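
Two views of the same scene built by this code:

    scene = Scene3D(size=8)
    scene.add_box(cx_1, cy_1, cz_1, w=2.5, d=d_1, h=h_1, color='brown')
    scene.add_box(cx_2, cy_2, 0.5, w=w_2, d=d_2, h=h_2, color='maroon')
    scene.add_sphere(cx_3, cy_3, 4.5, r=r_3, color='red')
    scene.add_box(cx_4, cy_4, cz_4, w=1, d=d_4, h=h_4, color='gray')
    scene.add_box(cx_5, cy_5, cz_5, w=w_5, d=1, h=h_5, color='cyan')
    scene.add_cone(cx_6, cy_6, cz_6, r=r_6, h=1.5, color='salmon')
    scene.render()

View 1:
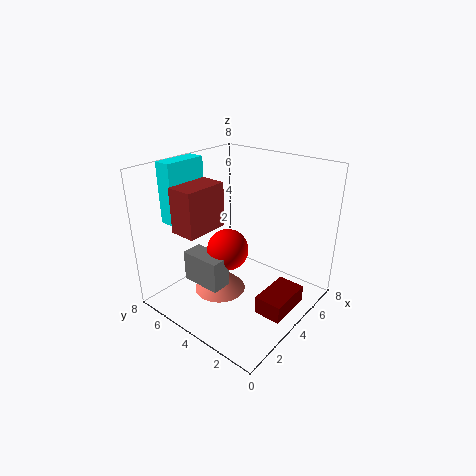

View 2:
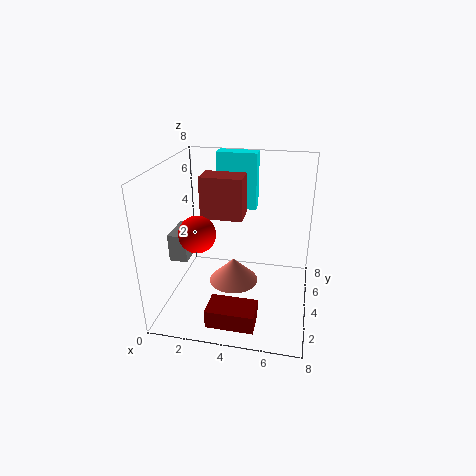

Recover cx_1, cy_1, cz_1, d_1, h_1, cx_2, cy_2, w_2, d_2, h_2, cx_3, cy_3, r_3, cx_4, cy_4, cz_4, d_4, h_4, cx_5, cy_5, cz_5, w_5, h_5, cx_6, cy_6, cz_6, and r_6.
cx_1 = 1.5
cy_1 = 5
cz_1 = 4.5
d_1 = 1.5
h_1 = 2.5
cx_2 = 3
cy_2 = 0.5
w_2 = 2.5
d_2 = 1.5
h_2 = 1
cx_3 = 2
cy_3 = 3
r_3 = 1
cx_4 = 0.5
cy_4 = 2.5
cz_4 = 3
d_4 = 2
h_4 = 1.5
cx_5 = 2
cy_5 = 7
cz_5 = 4.5
w_5 = 2.5
h_5 = 3.5
cx_6 = 3.5
cy_6 = 5
cz_6 = 0.5
r_6 = 1.5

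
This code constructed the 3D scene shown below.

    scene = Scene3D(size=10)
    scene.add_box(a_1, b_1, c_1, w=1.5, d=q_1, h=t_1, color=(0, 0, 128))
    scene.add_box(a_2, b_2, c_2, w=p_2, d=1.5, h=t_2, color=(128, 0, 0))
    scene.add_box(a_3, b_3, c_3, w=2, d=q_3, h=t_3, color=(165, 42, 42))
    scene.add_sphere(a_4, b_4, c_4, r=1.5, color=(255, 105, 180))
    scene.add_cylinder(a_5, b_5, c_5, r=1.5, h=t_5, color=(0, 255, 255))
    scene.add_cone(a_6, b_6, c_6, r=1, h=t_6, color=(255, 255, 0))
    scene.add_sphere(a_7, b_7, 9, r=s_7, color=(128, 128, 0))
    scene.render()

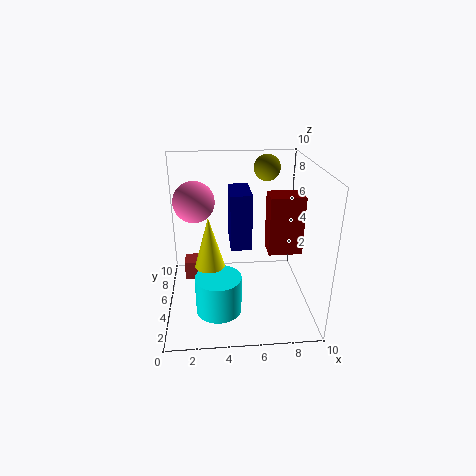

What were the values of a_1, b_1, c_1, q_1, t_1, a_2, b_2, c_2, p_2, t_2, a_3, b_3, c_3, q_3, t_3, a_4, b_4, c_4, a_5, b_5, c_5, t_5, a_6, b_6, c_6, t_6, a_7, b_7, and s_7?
a_1 = 4.5
b_1 = 5
c_1 = 4
q_1 = 3
t_1 = 4
a_2 = 6.5
b_2 = 1.5
c_2 = 5.5
p_2 = 2
t_2 = 3.5
a_3 = 1
b_3 = 7
c_3 = 0.5
q_3 = 1.5
t_3 = 1.5
a_4 = 2
b_4 = 7
c_4 = 7
a_5 = 3.5
b_5 = 2.5
c_5 = 1
t_5 = 2.5
a_6 = 3
b_6 = 4
c_6 = 3.5
t_6 = 3.5
a_7 = 7.5
b_7 = 8.5
s_7 = 1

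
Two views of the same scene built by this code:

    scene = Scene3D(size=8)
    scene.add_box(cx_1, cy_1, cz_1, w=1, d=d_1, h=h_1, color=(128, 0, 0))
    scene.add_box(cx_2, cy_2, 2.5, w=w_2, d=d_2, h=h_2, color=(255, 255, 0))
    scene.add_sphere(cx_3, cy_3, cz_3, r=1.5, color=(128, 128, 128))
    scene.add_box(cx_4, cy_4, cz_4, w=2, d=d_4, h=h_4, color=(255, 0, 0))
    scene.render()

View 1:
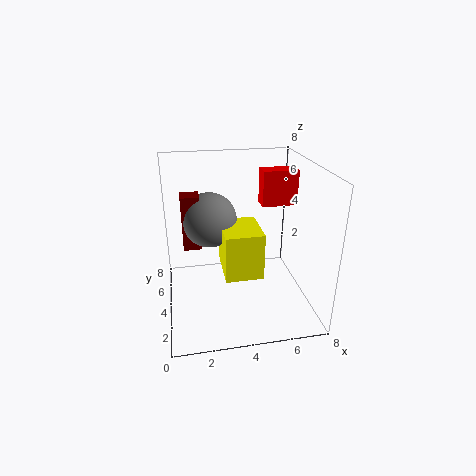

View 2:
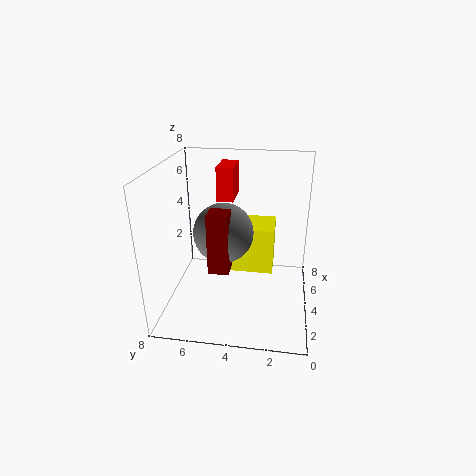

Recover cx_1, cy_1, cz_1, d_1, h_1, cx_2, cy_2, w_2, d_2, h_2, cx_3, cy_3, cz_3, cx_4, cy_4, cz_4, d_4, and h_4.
cx_1 = 1
cy_1 = 4
cz_1 = 3.5
d_1 = 1
h_1 = 3
cx_2 = 3
cy_2 = 2
w_2 = 2
d_2 = 2.5
h_2 = 2.5
cx_3 = 2.5
cy_3 = 4.5
cz_3 = 5
cx_4 = 5.5
cy_4 = 4.5
cz_4 = 5.5
d_4 = 1
h_4 = 2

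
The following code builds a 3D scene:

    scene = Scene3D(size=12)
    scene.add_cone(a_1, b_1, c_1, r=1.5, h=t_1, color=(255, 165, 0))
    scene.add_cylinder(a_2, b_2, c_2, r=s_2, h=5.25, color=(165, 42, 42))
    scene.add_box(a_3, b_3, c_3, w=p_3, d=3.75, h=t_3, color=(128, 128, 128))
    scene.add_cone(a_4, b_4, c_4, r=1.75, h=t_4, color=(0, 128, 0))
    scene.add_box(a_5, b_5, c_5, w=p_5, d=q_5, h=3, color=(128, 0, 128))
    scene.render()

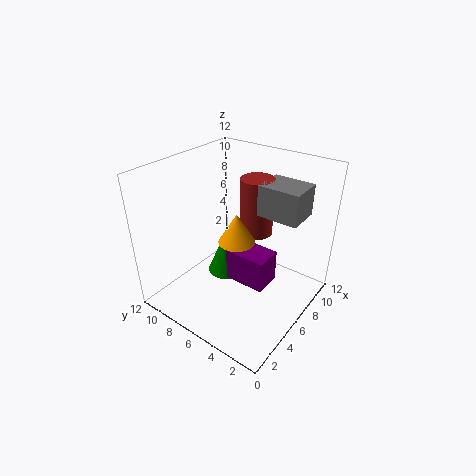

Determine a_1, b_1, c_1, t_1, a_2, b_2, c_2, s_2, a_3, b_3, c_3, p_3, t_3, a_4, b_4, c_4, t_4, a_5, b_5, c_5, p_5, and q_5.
a_1 = 5.5, b_1 = 5.75, c_1 = 6, t_1 = 2.5, a_2 = 9.5, b_2 = 6.5, c_2 = 4.75, s_2 = 1.5, a_3 = 8.25, b_3 = 2, c_3 = 7.25, p_3 = 3, t_3 = 2.75, a_4 = 7.75, b_4 = 8.75, c_4 = 0.5, t_4 = 4.25, a_5 = 6.25, b_5 = 3.75, c_5 = 1, p_5 = 2.5, q_5 = 3.75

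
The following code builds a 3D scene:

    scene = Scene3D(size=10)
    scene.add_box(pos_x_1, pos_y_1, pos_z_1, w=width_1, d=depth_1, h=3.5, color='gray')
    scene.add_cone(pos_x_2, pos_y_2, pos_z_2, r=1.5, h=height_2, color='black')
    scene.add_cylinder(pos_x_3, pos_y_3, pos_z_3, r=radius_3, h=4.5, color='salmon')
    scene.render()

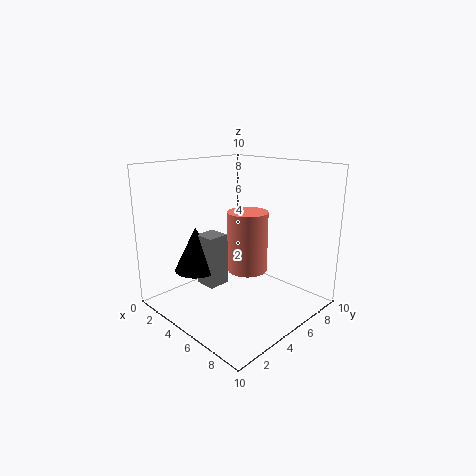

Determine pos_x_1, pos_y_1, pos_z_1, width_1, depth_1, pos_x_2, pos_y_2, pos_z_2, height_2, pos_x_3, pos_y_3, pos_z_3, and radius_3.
pos_x_1 = 3.5, pos_y_1 = 2.5, pos_z_1 = 2, width_1 = 1.5, depth_1 = 1.5, pos_x_2 = 3.5, pos_y_2 = 2.5, pos_z_2 = 3, height_2 = 3, pos_x_3 = 4.5, pos_y_3 = 6.5, pos_z_3 = 2, radius_3 = 1.5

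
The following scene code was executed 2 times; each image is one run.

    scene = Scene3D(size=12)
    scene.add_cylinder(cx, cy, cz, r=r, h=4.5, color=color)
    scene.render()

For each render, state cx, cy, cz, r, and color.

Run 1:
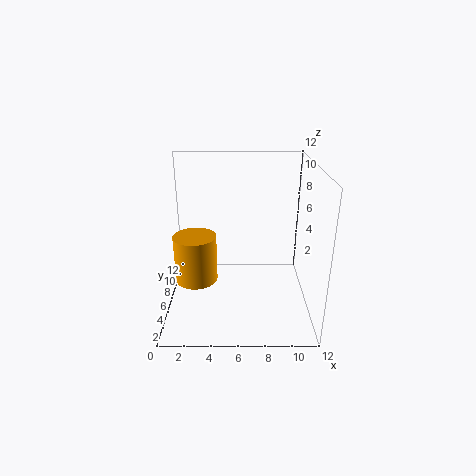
cx = 2, cy = 8.5, cz = 0.5, r = 2, color = 'orange'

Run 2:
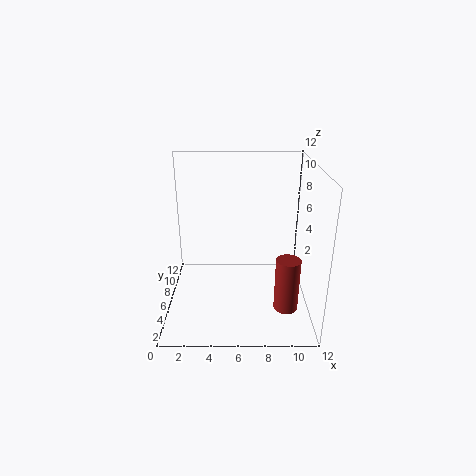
cx = 10, cy = 4, cz = 0.5, r = 1, color = 'brown'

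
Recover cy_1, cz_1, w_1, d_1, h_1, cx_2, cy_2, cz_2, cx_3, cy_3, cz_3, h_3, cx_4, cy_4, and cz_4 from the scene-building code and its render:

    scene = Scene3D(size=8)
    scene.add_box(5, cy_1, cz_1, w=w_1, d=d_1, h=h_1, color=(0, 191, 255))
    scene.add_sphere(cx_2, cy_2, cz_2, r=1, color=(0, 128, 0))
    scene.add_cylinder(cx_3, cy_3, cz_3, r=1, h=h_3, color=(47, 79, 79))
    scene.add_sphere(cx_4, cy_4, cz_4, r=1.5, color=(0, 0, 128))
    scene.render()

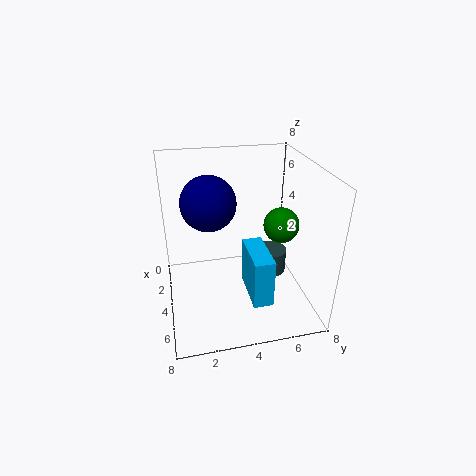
cy_1 = 4
cz_1 = 2
w_1 = 2.5
d_1 = 1
h_1 = 2.5
cx_2 = 4
cy_2 = 6.5
cz_2 = 4.5
cx_3 = 2.5
cy_3 = 6.5
cz_3 = 0.5
h_3 = 1.5
cx_4 = 3.5
cy_4 = 2.5
cz_4 = 6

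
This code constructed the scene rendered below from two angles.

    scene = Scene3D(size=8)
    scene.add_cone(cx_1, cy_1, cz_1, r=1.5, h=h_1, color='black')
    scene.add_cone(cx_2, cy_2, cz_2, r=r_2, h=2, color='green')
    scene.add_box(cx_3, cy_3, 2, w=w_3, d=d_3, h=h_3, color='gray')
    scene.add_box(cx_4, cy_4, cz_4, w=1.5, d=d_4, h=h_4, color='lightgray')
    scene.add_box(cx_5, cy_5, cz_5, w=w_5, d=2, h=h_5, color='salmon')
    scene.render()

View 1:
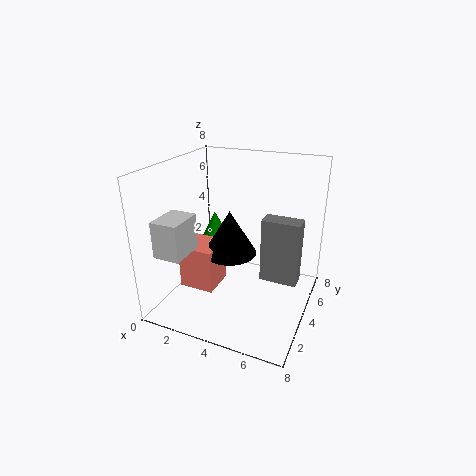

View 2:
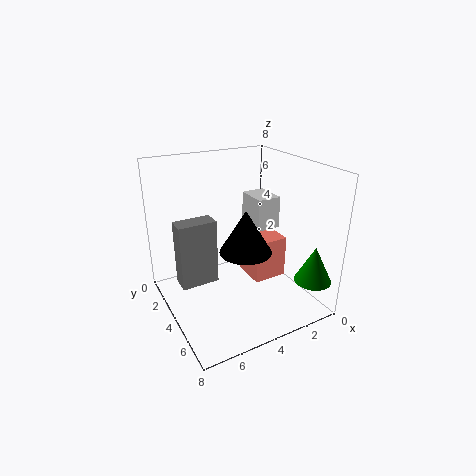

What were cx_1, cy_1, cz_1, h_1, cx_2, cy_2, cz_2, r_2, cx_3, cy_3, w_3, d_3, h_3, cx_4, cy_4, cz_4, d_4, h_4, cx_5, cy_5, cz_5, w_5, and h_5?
cx_1 = 3.5, cy_1 = 4, cz_1 = 3, h_1 = 2.5, cx_2 = 1, cy_2 = 7, cz_2 = 2, r_2 = 1, cx_3 = 5.5, cy_3 = 3.5, w_3 = 2, d_3 = 1, h_3 = 3.5, cx_4 = 0.5, cy_4 = 1, cz_4 = 3.5, d_4 = 2, h_4 = 2, cx_5 = 1, cy_5 = 2.5, cz_5 = 1, w_5 = 2, h_5 = 2.5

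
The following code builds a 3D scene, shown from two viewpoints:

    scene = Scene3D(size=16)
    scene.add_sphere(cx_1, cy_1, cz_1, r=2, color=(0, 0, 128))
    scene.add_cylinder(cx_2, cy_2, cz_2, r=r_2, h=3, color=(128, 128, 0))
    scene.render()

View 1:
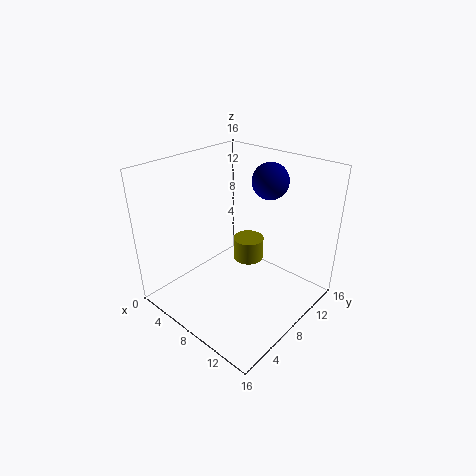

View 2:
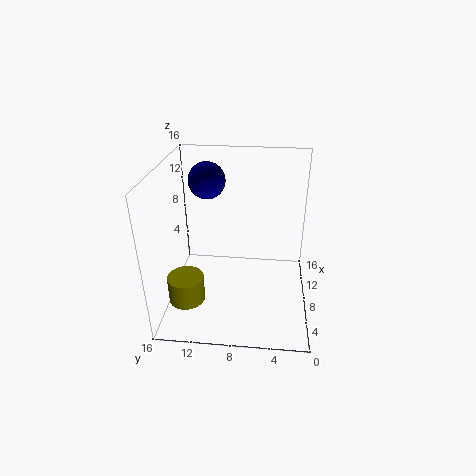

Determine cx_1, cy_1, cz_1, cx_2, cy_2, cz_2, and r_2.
cx_1 = 9.5, cy_1 = 11.5, cz_1 = 14, cx_2 = 5, cy_2 = 13.5, cz_2 = 1.5, r_2 = 2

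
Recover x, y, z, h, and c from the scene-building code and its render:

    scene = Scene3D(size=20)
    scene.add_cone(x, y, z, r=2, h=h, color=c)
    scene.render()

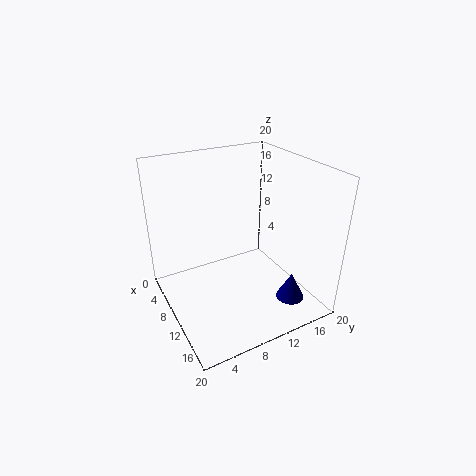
x = 15, y = 16, z = 1, h = 4, c = 'navy'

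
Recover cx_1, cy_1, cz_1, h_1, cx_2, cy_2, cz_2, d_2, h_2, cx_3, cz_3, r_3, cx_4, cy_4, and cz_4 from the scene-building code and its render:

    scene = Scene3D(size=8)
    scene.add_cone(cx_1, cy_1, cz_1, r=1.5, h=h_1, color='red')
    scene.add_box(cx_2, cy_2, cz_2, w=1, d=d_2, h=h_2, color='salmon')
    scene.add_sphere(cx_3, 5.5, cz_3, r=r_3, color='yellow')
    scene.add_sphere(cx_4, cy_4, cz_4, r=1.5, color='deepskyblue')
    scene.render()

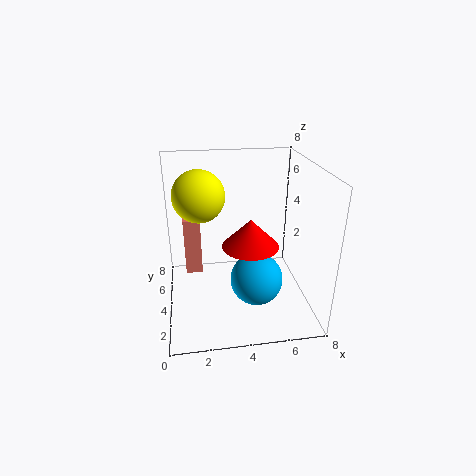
cx_1 = 4.5; cy_1 = 3; cz_1 = 4; h_1 = 1.5; cx_2 = 1; cy_2 = 5.5; cz_2 = 1; d_2 = 1; h_2 = 3.5; cx_3 = 2; cz_3 = 6; r_3 = 1.5; cx_4 = 5; cy_4 = 3.5; cz_4 = 1.5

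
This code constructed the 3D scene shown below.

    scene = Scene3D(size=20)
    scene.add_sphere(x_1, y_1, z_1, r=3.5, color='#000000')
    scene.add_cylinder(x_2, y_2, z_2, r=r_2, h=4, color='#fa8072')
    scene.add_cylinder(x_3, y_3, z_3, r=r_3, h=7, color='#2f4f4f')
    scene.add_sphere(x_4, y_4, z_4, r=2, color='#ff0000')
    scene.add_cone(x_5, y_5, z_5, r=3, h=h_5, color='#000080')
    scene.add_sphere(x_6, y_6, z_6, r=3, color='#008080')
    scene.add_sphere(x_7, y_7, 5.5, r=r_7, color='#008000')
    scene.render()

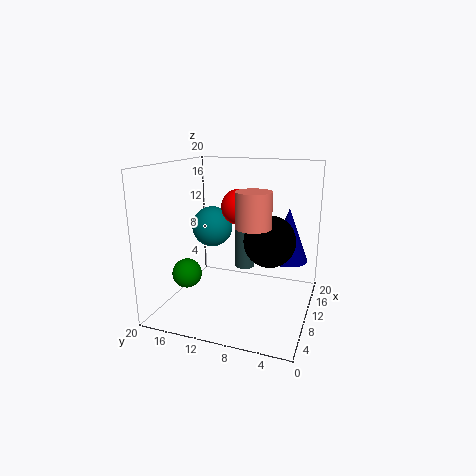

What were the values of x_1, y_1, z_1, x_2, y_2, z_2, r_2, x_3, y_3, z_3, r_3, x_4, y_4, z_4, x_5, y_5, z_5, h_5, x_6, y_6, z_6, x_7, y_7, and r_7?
x_1 = 10, y_1 = 5.5, z_1 = 10, x_2 = 2.5, y_2 = 5.5, z_2 = 14, r_2 = 2, x_3 = 14.5, y_3 = 10.5, z_3 = 4, r_3 = 1.5, x_4 = 3.5, y_4 = 7.5, z_4 = 16, x_5 = 15.5, y_5 = 4, z_5 = 5.5, h_5 = 8, x_6 = 12.5, y_6 = 15, z_6 = 10.5, x_7 = 6, y_7 = 16, r_7 = 2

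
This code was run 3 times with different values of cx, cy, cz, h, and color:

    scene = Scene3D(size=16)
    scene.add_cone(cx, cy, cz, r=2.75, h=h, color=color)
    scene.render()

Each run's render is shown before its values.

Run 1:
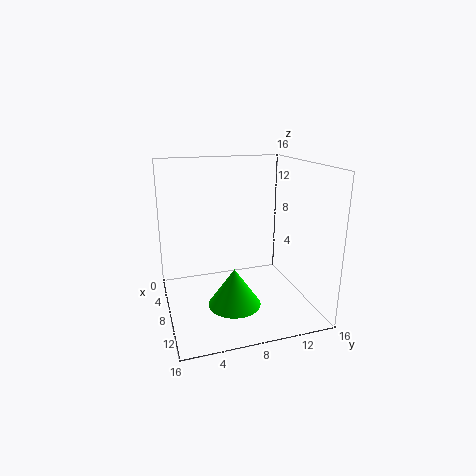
cx = 11.5, cy = 6.5, cz = 2, h = 4, color = 'lime'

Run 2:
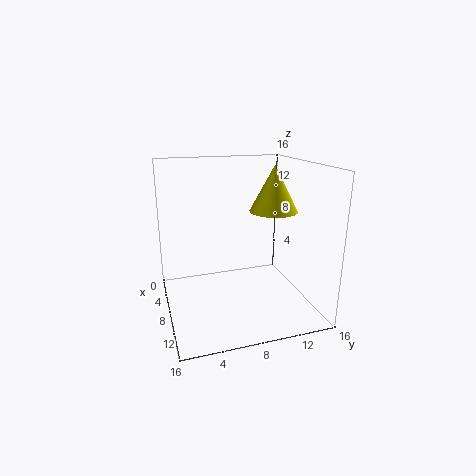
cx = 7.25, cy = 12.5, cz = 10.5, h = 5.25, color = 'yellow'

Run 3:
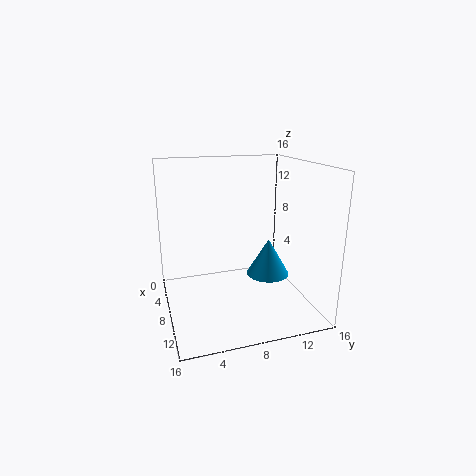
cx = 4.5, cy = 13.25, cz = 1.25, h = 4.75, color = 'deepskyblue'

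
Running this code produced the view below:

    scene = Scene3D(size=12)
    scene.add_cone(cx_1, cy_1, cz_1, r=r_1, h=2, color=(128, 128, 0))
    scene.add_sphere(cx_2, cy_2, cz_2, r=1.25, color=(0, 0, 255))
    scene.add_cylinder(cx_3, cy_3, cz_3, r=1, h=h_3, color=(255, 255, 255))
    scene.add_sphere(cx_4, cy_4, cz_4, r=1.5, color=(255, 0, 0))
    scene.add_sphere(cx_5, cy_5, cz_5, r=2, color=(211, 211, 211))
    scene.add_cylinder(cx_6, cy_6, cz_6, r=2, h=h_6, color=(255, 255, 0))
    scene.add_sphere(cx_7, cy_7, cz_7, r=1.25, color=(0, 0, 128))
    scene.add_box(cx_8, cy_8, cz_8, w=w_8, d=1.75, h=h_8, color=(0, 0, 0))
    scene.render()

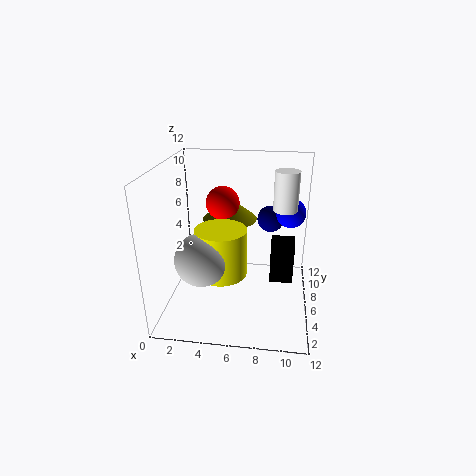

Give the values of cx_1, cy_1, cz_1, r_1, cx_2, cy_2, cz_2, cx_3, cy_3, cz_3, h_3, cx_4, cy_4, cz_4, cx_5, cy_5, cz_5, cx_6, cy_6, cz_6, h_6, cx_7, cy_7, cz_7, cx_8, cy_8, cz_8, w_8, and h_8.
cx_1 = 4.75, cy_1 = 9.5, cz_1 = 6.25, r_1 = 2.5, cx_2 = 10.25, cy_2 = 7.75, cz_2 = 7.75, cx_3 = 9.75, cy_3 = 7, cz_3 = 8.25, h_3 = 3.25, cx_4 = 4.25, cy_4 = 8.75, cz_4 = 8, cx_5 = 3.75, cy_5 = 2.5, cz_5 = 5.75, cx_6 = 5, cy_6 = 3.75, cz_6 = 4, h_6 = 3.75, cx_7 = 8.5, cy_7 = 10.5, cz_7 = 6, cx_8 = 8.75, cy_8 = 6.25, cz_8 = 1.75, w_8 = 2, h_8 = 3.75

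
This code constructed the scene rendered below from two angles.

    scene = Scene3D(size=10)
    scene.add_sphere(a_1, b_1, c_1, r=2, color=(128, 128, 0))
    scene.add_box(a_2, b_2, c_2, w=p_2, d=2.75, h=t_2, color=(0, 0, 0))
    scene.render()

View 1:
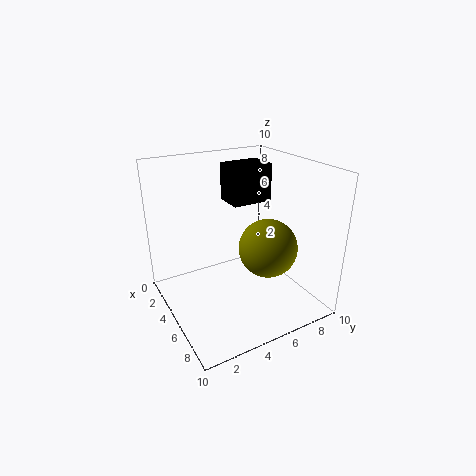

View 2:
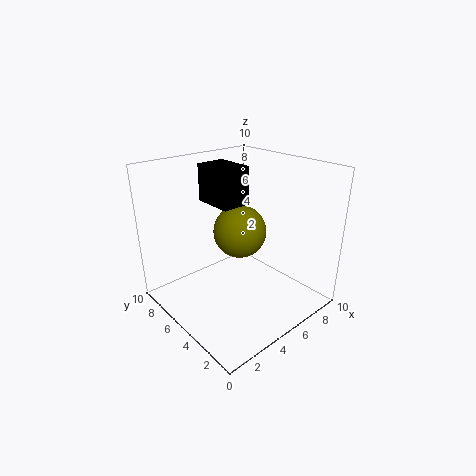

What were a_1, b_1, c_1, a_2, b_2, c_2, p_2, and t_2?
a_1 = 6.5, b_1 = 6.5, c_1 = 4.5, a_2 = 3.5, b_2 = 4.5, c_2 = 7.5, p_2 = 2, t_2 = 2.5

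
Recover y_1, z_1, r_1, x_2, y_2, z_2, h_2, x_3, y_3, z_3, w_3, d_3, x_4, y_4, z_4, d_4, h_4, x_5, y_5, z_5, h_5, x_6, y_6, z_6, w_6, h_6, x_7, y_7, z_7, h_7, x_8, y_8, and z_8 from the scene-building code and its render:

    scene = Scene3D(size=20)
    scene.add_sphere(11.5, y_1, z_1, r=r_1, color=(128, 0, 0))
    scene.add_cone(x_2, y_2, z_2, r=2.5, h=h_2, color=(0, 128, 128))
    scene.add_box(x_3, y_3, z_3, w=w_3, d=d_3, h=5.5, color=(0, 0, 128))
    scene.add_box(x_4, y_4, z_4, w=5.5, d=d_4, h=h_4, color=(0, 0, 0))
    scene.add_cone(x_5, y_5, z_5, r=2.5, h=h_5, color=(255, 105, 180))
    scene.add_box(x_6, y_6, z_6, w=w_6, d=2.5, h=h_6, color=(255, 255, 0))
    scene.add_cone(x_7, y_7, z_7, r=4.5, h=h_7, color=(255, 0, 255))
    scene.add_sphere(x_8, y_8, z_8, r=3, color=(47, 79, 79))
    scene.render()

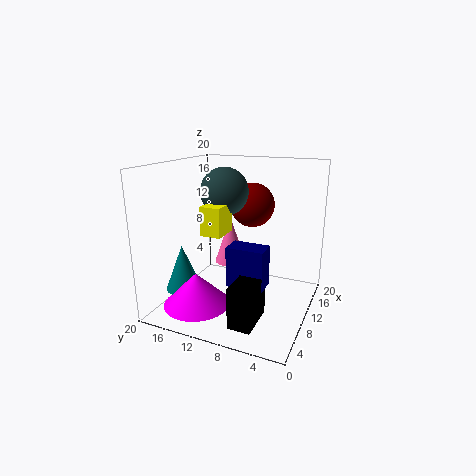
y_1 = 8.5; z_1 = 14.5; r_1 = 3; x_2 = 6.5; y_2 = 17; z_2 = 2.5; h_2 = 6.5; x_3 = 6; y_3 = 5; z_3 = 4.5; w_3 = 3; d_3 = 5; x_4 = 2; y_4 = 5; z_4 = 1; d_4 = 3; h_4 = 5.5; x_5 = 16; y_5 = 14; z_5 = 3.5; h_5 = 7.5; x_6 = 2.5; y_6 = 9; z_6 = 12.5; w_6 = 3.5; h_6 = 3.5; x_7 = 5; y_7 = 14; z_7 = 1.5; h_7 = 4.5; x_8 = 7; y_8 = 10.5; z_8 = 17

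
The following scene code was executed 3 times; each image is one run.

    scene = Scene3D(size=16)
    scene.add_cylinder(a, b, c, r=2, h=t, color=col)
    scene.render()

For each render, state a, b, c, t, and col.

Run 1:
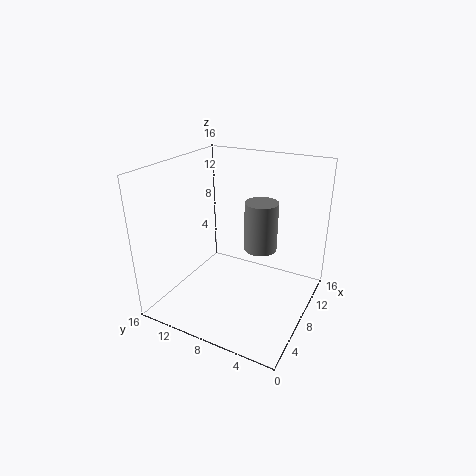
a = 12; b = 7; c = 5; t = 6; col = 'gray'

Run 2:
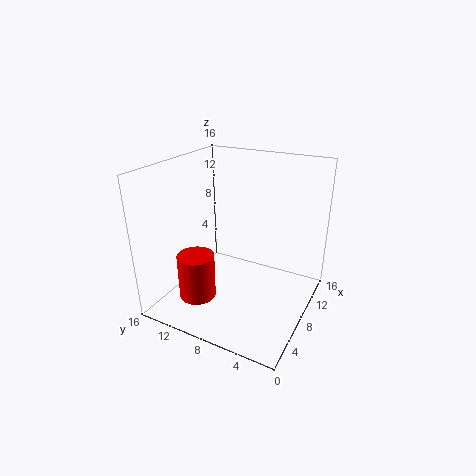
a = 4; b = 11; c = 2; t = 5; col = 'red'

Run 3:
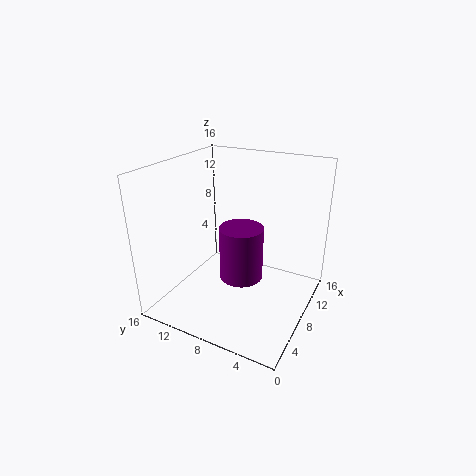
a = 3; b = 5; c = 7; t = 5; col = 'purple'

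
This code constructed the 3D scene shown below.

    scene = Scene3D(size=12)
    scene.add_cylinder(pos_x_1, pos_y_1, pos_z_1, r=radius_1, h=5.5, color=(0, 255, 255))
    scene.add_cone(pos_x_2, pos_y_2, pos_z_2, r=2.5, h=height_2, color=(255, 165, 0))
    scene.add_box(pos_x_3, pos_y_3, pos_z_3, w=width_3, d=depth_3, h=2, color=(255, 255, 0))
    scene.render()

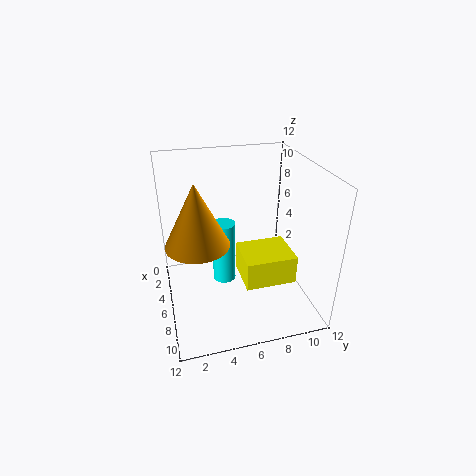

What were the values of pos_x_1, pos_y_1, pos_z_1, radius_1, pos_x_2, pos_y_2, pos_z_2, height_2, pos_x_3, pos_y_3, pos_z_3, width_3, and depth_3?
pos_x_1 = 5; pos_y_1 = 5; pos_z_1 = 1.5; radius_1 = 1; pos_x_2 = 7; pos_y_2 = 2.5; pos_z_2 = 6.5; height_2 = 5; pos_x_3 = 9; pos_y_3 = 5; pos_z_3 = 5.5; width_3 = 3; depth_3 = 3.5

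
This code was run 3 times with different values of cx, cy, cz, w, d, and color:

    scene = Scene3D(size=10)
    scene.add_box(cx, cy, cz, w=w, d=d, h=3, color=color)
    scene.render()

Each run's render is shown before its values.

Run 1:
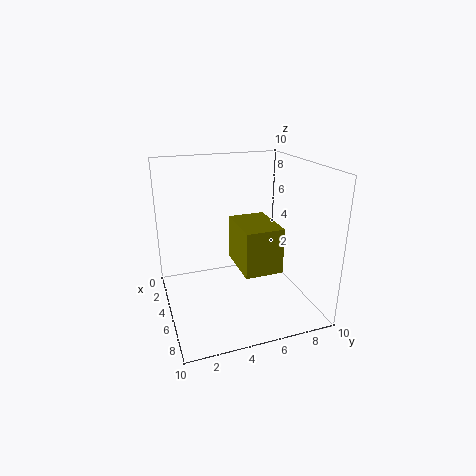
cx = 4.5, cy = 4.5, cz = 3.5, w = 3.5, d = 2.5, color = 'olive'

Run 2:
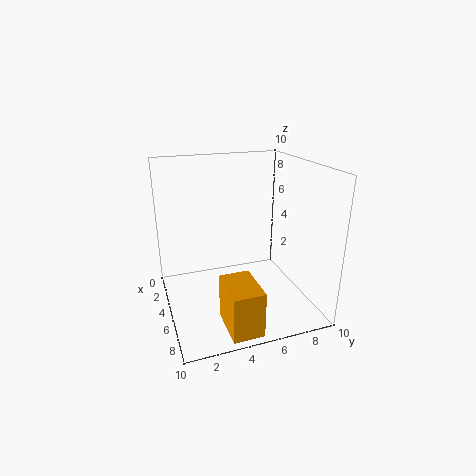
cx = 7, cy = 3, cz = 0.5, w = 3, d = 2, color = 'orange'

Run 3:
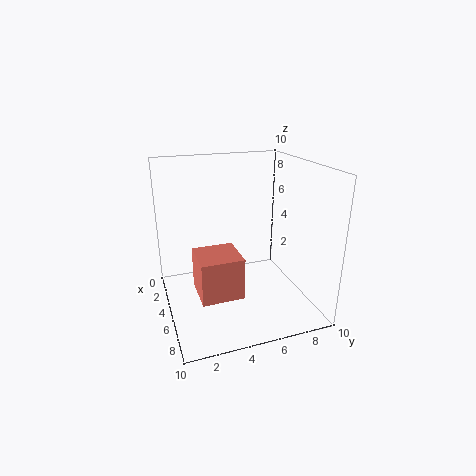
cx = 3.5, cy = 2, cz = 1, w = 3, d = 3, color = 'salmon'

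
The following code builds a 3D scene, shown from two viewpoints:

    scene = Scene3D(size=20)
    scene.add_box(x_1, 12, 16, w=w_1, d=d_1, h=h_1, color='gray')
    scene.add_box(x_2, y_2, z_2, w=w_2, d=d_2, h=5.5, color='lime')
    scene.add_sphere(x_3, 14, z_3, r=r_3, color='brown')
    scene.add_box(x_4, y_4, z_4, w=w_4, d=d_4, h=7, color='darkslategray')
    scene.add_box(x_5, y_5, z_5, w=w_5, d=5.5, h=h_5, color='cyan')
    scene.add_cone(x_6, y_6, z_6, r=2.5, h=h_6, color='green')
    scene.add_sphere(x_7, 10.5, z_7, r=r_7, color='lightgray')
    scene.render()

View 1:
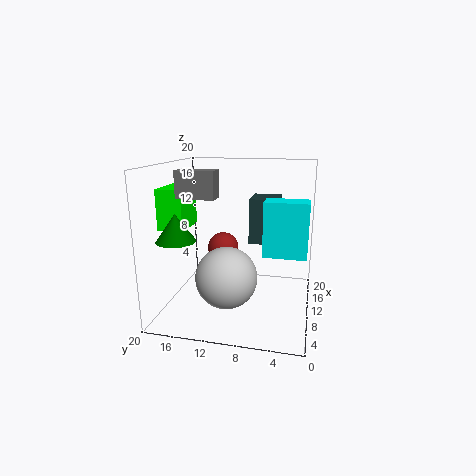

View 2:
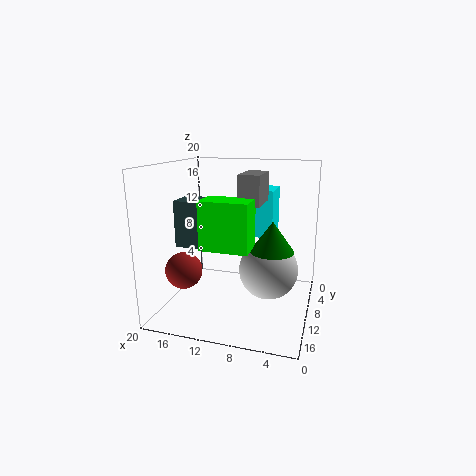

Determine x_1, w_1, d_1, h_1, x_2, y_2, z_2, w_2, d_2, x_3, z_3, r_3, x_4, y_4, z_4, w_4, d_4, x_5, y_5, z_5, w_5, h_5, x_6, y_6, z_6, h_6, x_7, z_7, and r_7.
x_1 = 5.5; w_1 = 2.5; d_1 = 5; h_1 = 3.5; x_2 = 6; y_2 = 16.5; z_2 = 11.5; w_2 = 5.5; d_2 = 3.5; x_3 = 16.5; z_3 = 6; r_3 = 2.5; x_4 = 15; y_4 = 5; z_4 = 7.5; w_4 = 5; d_4 = 4.5; x_5 = 6; y_5 = 0.5; z_5 = 9; w_5 = 3; h_5 = 7; x_6 = 4; y_6 = 16.5; z_6 = 11; h_6 = 3.5; x_7 = 5.5; z_7 = 6; r_7 = 4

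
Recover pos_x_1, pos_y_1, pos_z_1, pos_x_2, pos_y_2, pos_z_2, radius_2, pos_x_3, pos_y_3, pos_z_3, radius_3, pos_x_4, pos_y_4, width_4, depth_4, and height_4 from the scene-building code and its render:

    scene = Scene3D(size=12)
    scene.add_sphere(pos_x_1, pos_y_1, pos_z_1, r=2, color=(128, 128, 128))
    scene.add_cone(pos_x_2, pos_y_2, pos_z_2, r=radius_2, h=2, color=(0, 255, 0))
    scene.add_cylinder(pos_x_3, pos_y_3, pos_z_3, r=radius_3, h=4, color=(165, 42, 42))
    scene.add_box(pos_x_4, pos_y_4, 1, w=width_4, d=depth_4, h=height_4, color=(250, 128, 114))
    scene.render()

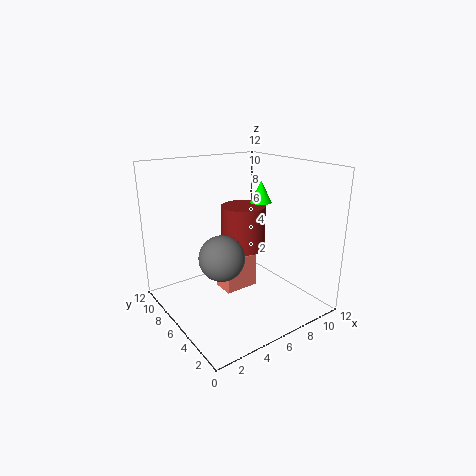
pos_x_1 = 5, pos_y_1 = 7, pos_z_1 = 4, pos_x_2 = 10, pos_y_2 = 8, pos_z_2 = 8, radius_2 = 1, pos_x_3 = 8, pos_y_3 = 8, pos_z_3 = 4, radius_3 = 2, pos_x_4 = 5, pos_y_4 = 6, width_4 = 3, depth_4 = 2, height_4 = 3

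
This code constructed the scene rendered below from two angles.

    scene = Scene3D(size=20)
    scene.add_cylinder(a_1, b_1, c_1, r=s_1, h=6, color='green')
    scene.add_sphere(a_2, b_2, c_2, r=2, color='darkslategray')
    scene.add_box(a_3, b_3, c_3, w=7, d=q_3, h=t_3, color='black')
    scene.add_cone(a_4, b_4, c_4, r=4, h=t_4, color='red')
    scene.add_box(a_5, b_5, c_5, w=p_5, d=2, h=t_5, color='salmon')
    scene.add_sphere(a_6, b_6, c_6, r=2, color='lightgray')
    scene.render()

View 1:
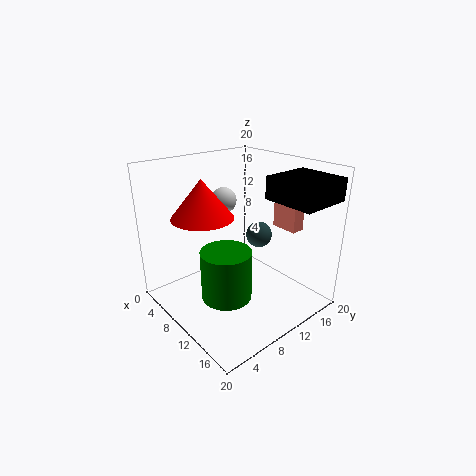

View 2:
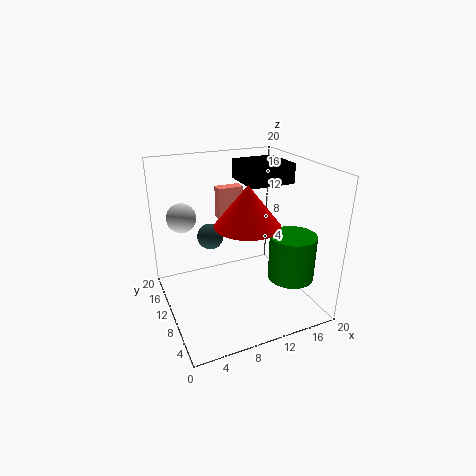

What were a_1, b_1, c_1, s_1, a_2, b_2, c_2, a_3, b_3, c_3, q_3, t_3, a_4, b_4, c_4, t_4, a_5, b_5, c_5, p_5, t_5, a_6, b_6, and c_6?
a_1 = 15
b_1 = 4
c_1 = 6
s_1 = 3
a_2 = 8
b_2 = 16
c_2 = 8
a_3 = 13
b_3 = 12
c_3 = 16
q_3 = 7
t_3 = 3
a_4 = 9
b_4 = 5
c_4 = 14
t_4 = 5
a_5 = 10
b_5 = 17
c_5 = 10
p_5 = 4
t_5 = 5
a_6 = 3
b_6 = 13
c_6 = 13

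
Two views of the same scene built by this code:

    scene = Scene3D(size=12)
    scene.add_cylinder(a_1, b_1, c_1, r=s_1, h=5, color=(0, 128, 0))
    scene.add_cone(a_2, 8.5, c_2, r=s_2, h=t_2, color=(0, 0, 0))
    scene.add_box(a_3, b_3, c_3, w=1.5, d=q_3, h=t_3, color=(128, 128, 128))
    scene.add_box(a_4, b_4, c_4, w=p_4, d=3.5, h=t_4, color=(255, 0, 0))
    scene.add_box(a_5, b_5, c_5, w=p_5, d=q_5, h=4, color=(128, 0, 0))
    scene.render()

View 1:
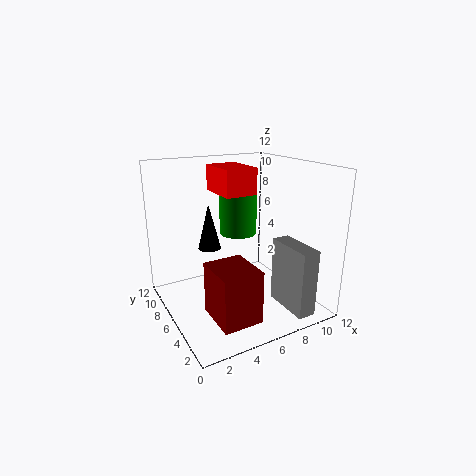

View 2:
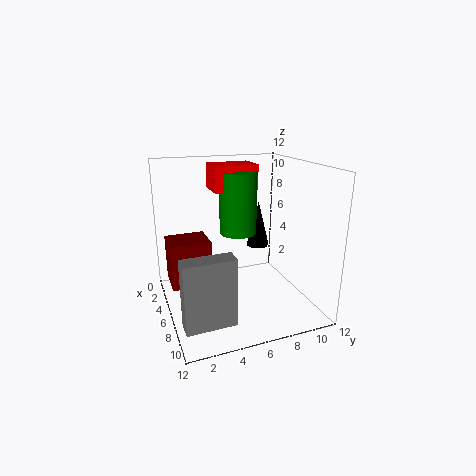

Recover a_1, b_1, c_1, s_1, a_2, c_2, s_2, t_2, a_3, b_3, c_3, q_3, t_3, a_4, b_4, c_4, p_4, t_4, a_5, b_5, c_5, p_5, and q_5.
a_1 = 6; b_1 = 6; c_1 = 6.5; s_1 = 1.5; a_2 = 4.5; c_2 = 4.5; s_2 = 1; t_2 = 4; a_3 = 8.5; b_3 = 0.5; c_3 = 0.5; q_3 = 4; t_3 = 5.5; a_4 = 4; b_4 = 4; c_4 = 10; p_4 = 2.5; t_4 = 2; a_5 = 2; b_5 = 0.5; c_5 = 1.5; p_5 = 3; q_5 = 3.5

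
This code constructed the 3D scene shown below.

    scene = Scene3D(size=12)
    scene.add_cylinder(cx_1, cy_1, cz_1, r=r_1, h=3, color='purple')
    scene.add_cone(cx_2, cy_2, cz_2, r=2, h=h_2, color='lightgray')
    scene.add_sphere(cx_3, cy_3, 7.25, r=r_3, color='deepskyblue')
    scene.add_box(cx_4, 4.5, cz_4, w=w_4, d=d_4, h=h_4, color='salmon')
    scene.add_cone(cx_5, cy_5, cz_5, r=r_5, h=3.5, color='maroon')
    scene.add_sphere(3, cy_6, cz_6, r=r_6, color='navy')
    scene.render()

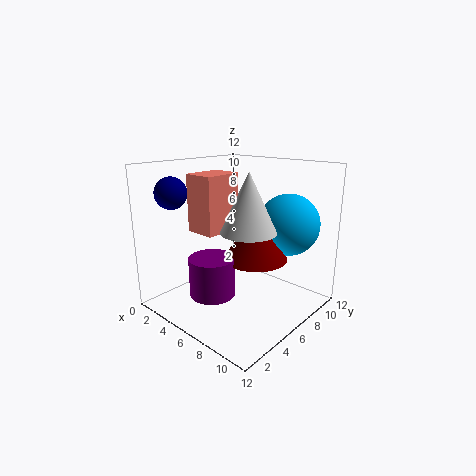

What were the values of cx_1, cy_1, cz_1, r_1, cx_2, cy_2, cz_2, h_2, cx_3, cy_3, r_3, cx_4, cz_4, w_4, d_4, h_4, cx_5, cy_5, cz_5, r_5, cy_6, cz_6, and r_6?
cx_1 = 6.5
cy_1 = 2.5
cz_1 = 2.5
r_1 = 1.75
cx_2 = 9
cy_2 = 3.75
cz_2 = 7.75
h_2 = 4.25
cx_3 = 9.25
cy_3 = 8.5
r_3 = 2.5
cx_4 = 1.5
cz_4 = 6
w_4 = 2.75
d_4 = 3.5
h_4 = 5
cx_5 = 8.25
cy_5 = 5.5
cz_5 = 5
r_5 = 2.5
cy_6 = 1.75
cz_6 = 10
r_6 = 1.25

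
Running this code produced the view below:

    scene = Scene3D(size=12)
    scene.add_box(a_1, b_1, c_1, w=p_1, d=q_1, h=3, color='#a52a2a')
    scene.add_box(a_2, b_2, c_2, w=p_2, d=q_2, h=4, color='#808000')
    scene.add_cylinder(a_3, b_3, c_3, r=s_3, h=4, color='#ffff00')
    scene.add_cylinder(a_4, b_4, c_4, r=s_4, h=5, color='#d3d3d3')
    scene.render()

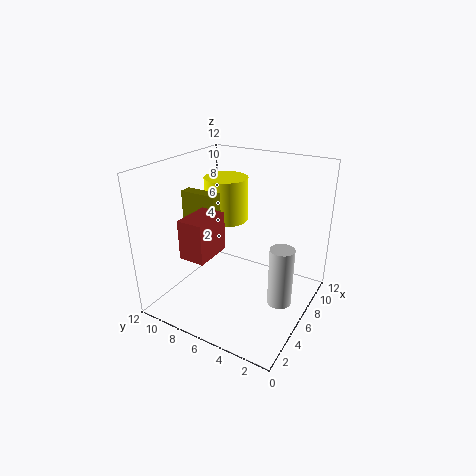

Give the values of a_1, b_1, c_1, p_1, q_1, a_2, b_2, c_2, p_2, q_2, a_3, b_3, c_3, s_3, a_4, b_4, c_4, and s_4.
a_1 = 1, b_1 = 6, c_1 = 6, p_1 = 3, q_1 = 2, a_2 = 4, b_2 = 7, c_2 = 6, p_2 = 1, q_2 = 3, a_3 = 9, b_3 = 9, c_3 = 6, s_3 = 2, a_4 = 6, b_4 = 2, c_4 = 1, s_4 = 1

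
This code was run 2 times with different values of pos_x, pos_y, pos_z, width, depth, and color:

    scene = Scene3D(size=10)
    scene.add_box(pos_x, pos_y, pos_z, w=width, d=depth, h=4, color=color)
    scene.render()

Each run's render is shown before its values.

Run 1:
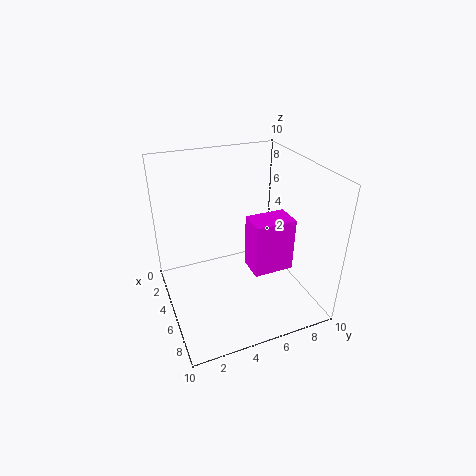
pos_x = 4; pos_y = 6; pos_z = 2; width = 2; depth = 3; color = 'magenta'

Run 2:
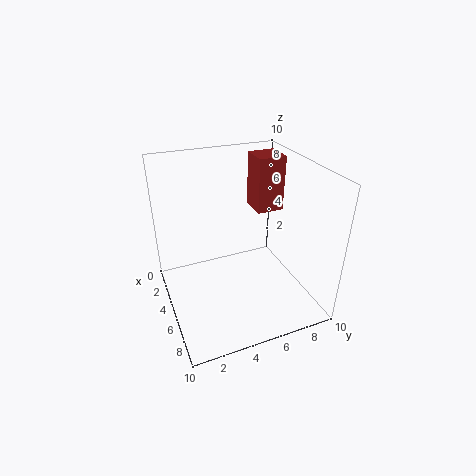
pos_x = 2; pos_y = 7; pos_z = 6; width = 2; depth = 2; color = 'brown'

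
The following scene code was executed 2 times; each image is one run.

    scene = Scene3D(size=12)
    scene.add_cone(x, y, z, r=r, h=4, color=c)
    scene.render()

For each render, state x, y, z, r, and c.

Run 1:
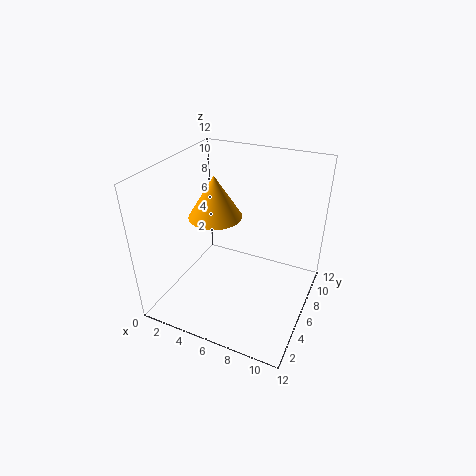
x = 2.5; y = 8.5; z = 6; r = 2.5; c = 'orange'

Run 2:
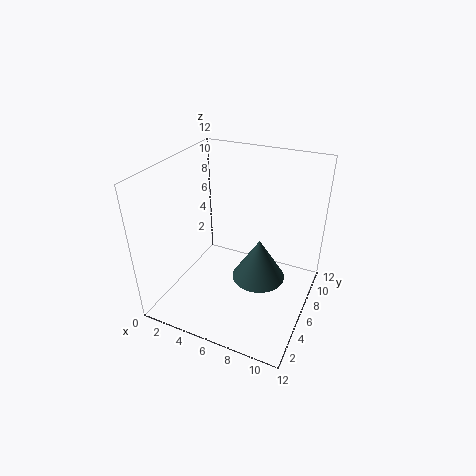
x = 7; y = 8.5; z = 0.5; r = 2.5; c = 'darkslategray'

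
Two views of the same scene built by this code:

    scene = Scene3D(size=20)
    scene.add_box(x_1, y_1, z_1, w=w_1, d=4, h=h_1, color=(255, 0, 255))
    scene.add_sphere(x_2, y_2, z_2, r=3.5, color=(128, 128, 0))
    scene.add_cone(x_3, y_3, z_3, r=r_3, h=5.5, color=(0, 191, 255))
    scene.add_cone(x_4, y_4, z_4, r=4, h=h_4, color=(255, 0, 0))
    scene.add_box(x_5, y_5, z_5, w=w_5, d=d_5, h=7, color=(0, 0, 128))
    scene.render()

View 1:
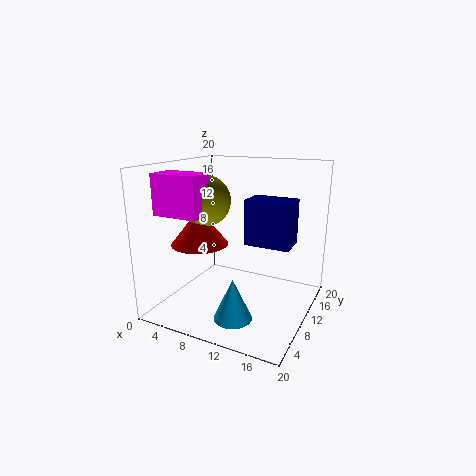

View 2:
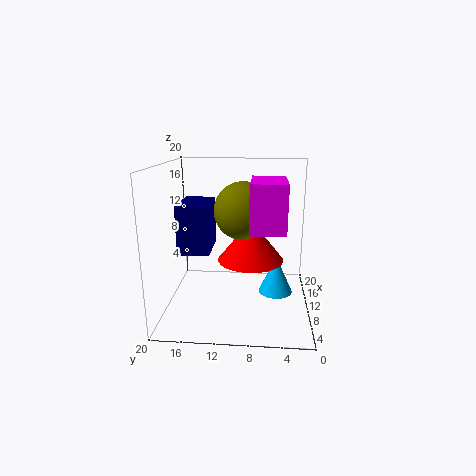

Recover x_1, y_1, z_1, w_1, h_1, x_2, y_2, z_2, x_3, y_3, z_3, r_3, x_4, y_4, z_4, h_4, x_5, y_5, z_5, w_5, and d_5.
x_1 = 0.5, y_1 = 4, z_1 = 13.5, w_1 = 6.5, h_1 = 5.5, x_2 = 5.5, y_2 = 9, z_2 = 15, x_3 = 12, y_3 = 4.5, z_3 = 1, r_3 = 2.5, x_4 = 5, y_4 = 8, z_4 = 9, h_4 = 5, x_5 = 9, y_5 = 14, z_5 = 7.5, w_5 = 7, d_5 = 4.5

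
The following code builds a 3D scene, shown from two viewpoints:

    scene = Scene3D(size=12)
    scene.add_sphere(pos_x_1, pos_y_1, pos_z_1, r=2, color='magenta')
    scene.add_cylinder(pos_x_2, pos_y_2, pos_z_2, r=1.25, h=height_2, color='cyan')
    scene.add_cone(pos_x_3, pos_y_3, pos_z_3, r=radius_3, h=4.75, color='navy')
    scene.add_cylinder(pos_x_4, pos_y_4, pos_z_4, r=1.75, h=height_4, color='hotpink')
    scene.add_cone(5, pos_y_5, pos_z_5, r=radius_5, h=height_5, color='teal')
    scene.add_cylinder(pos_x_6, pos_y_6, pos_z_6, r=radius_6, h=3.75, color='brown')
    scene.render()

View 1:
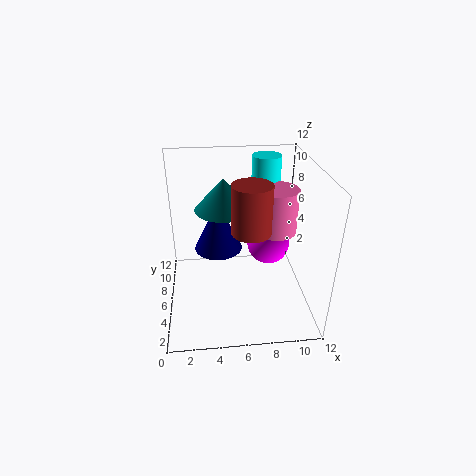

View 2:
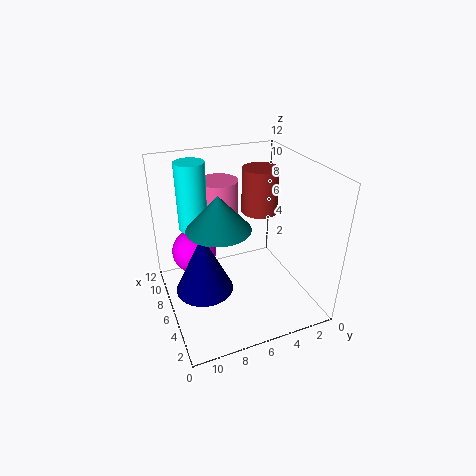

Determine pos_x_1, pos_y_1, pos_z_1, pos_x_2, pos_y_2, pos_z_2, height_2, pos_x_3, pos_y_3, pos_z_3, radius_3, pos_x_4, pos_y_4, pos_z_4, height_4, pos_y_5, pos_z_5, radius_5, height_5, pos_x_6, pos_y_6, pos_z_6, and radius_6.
pos_x_1 = 9.25
pos_y_1 = 9
pos_z_1 = 3.5
pos_x_2 = 8.75
pos_y_2 = 9
pos_z_2 = 6.25
height_2 = 5.75
pos_x_3 = 4.5
pos_y_3 = 9.5
pos_z_3 = 3
radius_3 = 2.25
pos_x_4 = 9.25
pos_y_4 = 6.5
pos_z_4 = 6.25
height_4 = 3.75
pos_y_5 = 8
pos_z_5 = 7.75
radius_5 = 2.5
height_5 = 2.75
pos_x_6 = 6.75
pos_y_6 = 3.75
pos_z_6 = 7.75
radius_6 = 1.5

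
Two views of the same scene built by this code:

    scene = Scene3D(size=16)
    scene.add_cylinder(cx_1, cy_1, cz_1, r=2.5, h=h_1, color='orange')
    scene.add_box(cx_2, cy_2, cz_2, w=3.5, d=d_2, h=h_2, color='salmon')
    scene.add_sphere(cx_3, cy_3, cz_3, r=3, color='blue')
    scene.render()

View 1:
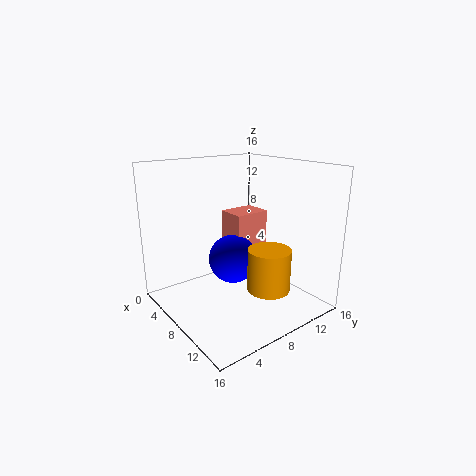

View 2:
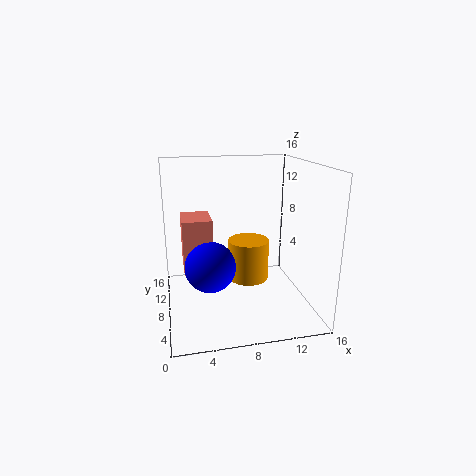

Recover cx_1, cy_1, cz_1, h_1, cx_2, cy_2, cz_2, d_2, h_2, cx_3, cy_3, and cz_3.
cx_1 = 10; cy_1 = 11; cz_1 = 1.5; h_1 = 5; cx_2 = 2; cy_2 = 10; cz_2 = 3; d_2 = 4.5; h_2 = 6.5; cx_3 = 5; cy_3 = 9.5; cz_3 = 4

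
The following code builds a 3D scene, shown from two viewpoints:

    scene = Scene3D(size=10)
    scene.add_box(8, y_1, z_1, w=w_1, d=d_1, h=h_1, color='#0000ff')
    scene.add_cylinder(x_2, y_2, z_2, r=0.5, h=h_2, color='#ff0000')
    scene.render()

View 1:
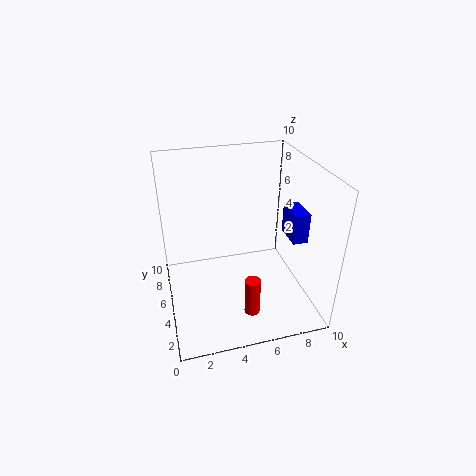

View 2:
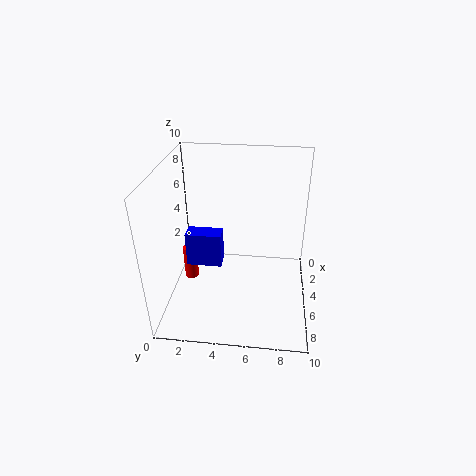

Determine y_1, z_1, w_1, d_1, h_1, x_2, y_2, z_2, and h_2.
y_1 = 2.5
z_1 = 5.5
w_1 = 1
d_1 = 2
h_1 = 2
x_2 = 5
y_2 = 1.5
z_2 = 1.5
h_2 = 2.5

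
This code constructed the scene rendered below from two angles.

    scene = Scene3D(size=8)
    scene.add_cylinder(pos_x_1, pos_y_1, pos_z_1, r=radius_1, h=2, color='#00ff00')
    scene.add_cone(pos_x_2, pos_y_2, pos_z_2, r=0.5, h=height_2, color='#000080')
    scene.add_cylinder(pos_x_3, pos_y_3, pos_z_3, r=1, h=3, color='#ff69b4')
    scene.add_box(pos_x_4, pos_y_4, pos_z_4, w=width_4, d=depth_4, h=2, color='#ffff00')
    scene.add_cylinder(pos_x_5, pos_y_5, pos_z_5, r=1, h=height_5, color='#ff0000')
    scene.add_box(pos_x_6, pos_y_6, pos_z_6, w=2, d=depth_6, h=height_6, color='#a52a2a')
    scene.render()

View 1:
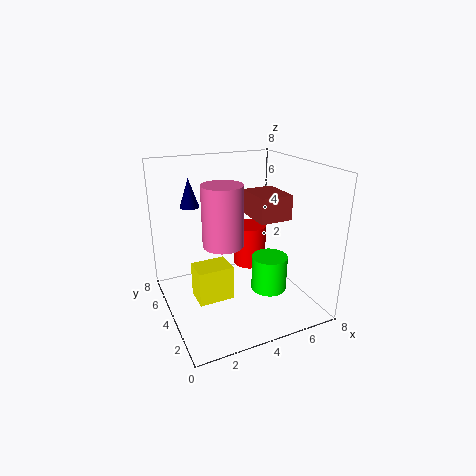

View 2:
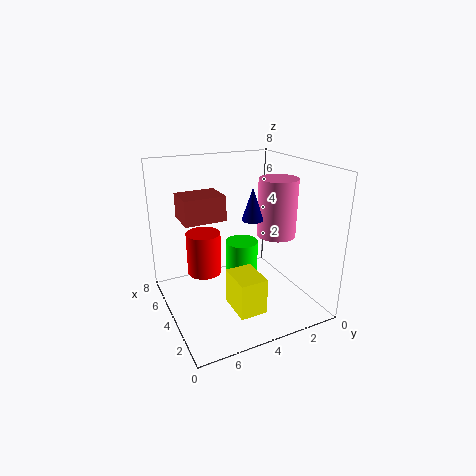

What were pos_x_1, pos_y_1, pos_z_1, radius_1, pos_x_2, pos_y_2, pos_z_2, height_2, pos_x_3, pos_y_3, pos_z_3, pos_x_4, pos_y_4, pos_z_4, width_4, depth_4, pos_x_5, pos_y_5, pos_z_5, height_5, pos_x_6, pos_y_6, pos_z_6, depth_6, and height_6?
pos_x_1 = 5.5; pos_y_1 = 3; pos_z_1 = 1; radius_1 = 1; pos_x_2 = 1.5; pos_y_2 = 4.5; pos_z_2 = 6; height_2 = 1.5; pos_x_3 = 2.5; pos_y_3 = 2.5; pos_z_3 = 4.5; pos_x_4 = 1.5; pos_y_4 = 3.5; pos_z_4 = 0.5; width_4 = 2; depth_4 = 1.5; pos_x_5 = 5.5; pos_y_5 = 5.5; pos_z_5 = 1.5; height_5 = 2.5; pos_x_6 = 5.5; pos_y_6 = 4; pos_z_6 = 4.5; depth_6 = 2.5; height_6 = 1.5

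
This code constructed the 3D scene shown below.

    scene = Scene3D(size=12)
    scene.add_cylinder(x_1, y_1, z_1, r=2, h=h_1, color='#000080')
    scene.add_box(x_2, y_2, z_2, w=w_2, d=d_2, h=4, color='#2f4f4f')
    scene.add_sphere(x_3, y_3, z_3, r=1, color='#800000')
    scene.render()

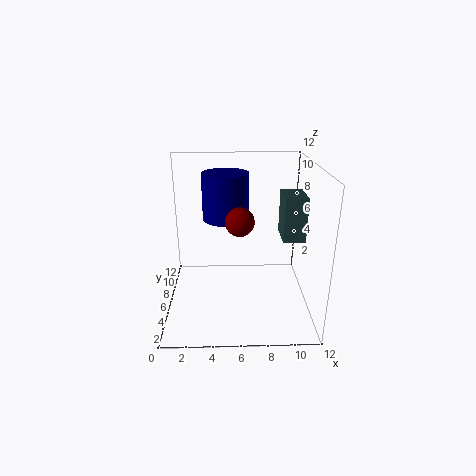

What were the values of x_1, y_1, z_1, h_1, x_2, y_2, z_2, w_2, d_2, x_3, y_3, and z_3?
x_1 = 5
y_1 = 8
z_1 = 7
h_1 = 4
x_2 = 10
y_2 = 7
z_2 = 5
w_2 = 2
d_2 = 3
x_3 = 6
y_3 = 2
z_3 = 9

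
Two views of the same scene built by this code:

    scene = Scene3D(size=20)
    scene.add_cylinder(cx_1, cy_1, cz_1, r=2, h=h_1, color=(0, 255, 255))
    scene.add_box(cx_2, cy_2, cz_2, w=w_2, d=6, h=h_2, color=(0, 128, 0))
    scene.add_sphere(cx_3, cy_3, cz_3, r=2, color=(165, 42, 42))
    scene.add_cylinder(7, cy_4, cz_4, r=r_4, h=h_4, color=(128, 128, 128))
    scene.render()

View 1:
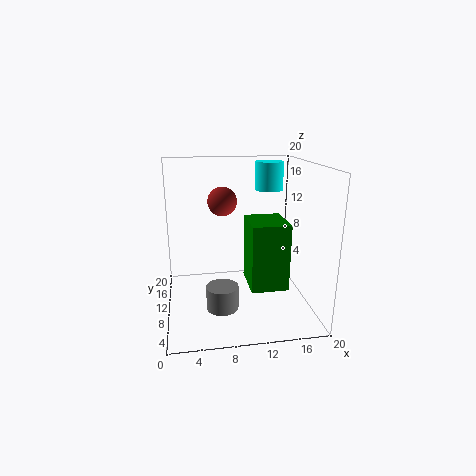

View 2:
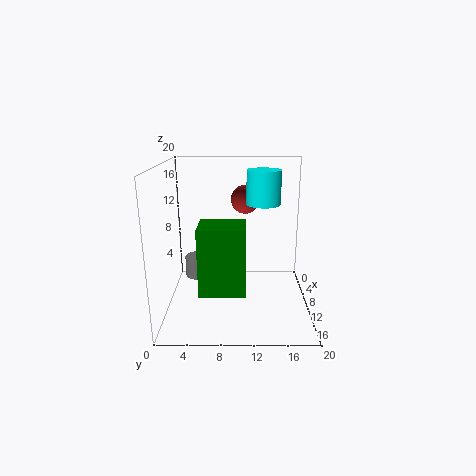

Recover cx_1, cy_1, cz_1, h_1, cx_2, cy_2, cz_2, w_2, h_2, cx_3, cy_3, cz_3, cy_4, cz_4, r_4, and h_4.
cx_1 = 15
cy_1 = 13
cz_1 = 16
h_1 = 4
cx_2 = 11
cy_2 = 5
cz_2 = 4
w_2 = 5
h_2 = 9
cx_3 = 8
cy_3 = 11
cz_3 = 15
cy_4 = 4
cz_4 = 3
r_4 = 2
h_4 = 3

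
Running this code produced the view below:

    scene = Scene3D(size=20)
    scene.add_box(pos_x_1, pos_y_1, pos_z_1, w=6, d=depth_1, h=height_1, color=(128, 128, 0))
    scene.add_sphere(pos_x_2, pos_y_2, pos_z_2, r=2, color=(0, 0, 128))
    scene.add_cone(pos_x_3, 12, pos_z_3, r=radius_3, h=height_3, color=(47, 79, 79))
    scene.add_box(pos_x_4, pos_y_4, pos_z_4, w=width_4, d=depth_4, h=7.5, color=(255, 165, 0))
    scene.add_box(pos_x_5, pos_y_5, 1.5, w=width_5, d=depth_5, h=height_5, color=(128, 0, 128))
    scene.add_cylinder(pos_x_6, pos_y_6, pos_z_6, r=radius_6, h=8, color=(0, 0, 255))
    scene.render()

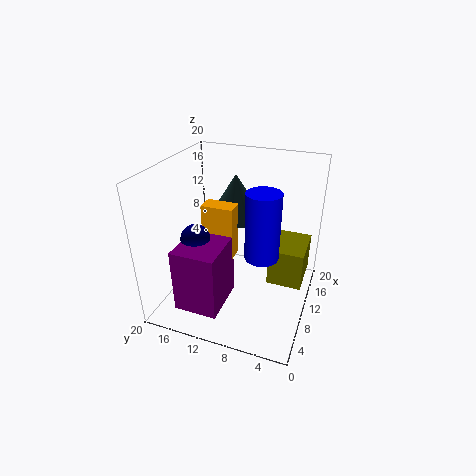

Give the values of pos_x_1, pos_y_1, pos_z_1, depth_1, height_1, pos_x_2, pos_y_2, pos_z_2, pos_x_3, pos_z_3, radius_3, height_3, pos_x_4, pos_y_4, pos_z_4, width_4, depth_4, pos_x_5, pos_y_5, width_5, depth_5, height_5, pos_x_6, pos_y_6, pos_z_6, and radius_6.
pos_x_1 = 7.5
pos_y_1 = 0.5
pos_z_1 = 5.5
depth_1 = 4.5
height_1 = 5
pos_x_2 = 7
pos_y_2 = 15
pos_z_2 = 10.5
pos_x_3 = 14.5
pos_z_3 = 11
radius_3 = 4
height_3 = 6.5
pos_x_4 = 9
pos_y_4 = 10.5
pos_z_4 = 7
width_4 = 2.5
depth_4 = 4.5
pos_x_5 = 2.5
pos_y_5 = 10.5
width_5 = 7
depth_5 = 6
height_5 = 9
pos_x_6 = 4.5
pos_y_6 = 5
pos_z_6 = 11.5
radius_6 = 2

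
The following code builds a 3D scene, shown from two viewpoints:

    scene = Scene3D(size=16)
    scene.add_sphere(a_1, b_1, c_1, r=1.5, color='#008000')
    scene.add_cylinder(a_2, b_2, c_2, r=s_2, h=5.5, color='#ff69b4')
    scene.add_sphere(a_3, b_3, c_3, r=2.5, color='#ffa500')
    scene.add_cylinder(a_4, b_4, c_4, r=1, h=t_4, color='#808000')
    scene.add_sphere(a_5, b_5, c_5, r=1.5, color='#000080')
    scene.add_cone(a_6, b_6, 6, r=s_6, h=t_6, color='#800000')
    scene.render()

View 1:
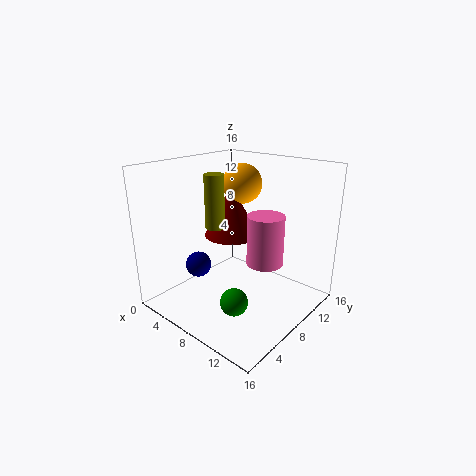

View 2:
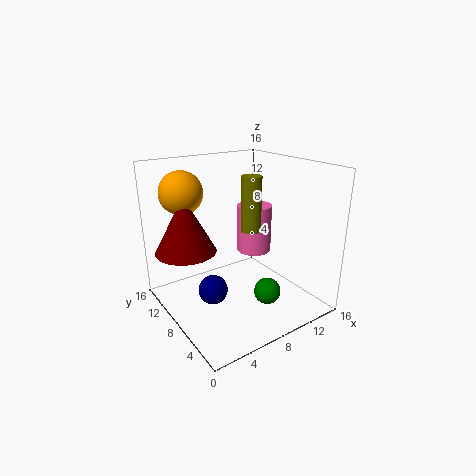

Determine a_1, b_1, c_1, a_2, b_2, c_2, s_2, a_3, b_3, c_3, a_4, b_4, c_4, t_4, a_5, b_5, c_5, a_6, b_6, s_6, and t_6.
a_1 = 10, b_1 = 5, c_1 = 2, a_2 = 11, b_2 = 9, c_2 = 5.5, s_2 = 2, a_3 = 4, b_3 = 13.5, c_3 = 12.5, a_4 = 7.5, b_4 = 5, c_4 = 10, t_4 = 5.5, a_5 = 3.5, b_5 = 6, c_5 = 4, a_6 = 3.5, b_6 = 12, s_6 = 3.5, t_6 = 6.5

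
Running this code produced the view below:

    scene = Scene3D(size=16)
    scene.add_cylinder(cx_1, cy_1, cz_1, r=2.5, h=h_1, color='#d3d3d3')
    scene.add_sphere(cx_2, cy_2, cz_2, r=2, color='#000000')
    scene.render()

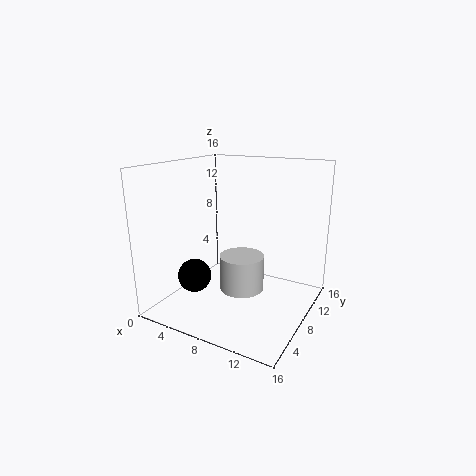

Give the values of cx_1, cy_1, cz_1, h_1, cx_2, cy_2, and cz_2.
cx_1 = 8.5; cy_1 = 8; cz_1 = 2; h_1 = 4; cx_2 = 2.5; cy_2 = 7; cz_2 = 2.5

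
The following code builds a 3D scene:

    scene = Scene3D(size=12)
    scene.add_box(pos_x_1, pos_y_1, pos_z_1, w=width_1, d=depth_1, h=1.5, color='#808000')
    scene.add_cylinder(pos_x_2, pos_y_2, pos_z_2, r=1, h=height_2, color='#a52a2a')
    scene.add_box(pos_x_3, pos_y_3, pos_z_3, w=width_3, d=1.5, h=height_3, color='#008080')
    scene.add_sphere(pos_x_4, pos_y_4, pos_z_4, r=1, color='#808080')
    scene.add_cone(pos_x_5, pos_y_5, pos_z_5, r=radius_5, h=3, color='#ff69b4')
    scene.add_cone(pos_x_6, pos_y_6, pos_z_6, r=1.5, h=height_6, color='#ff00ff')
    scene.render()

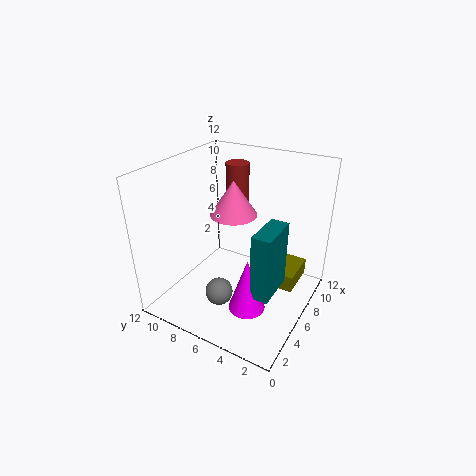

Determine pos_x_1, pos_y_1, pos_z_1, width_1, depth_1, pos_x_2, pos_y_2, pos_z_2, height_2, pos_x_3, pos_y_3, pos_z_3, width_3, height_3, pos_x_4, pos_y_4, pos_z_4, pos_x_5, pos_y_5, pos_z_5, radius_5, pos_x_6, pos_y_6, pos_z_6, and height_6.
pos_x_1 = 7.5
pos_y_1 = 1.5
pos_z_1 = 1
width_1 = 3.5
depth_1 = 2
pos_x_2 = 8.5
pos_y_2 = 7.5
pos_z_2 = 7.5
height_2 = 4
pos_x_3 = 3.5
pos_y_3 = 2
pos_z_3 = 2.5
width_3 = 3.5
height_3 = 5.5
pos_x_4 = 1.5
pos_y_4 = 5
pos_z_4 = 4
pos_x_5 = 7
pos_y_5 = 7
pos_z_5 = 7.5
radius_5 = 2
pos_x_6 = 4
pos_y_6 = 4
pos_z_6 = 1
height_6 = 4.5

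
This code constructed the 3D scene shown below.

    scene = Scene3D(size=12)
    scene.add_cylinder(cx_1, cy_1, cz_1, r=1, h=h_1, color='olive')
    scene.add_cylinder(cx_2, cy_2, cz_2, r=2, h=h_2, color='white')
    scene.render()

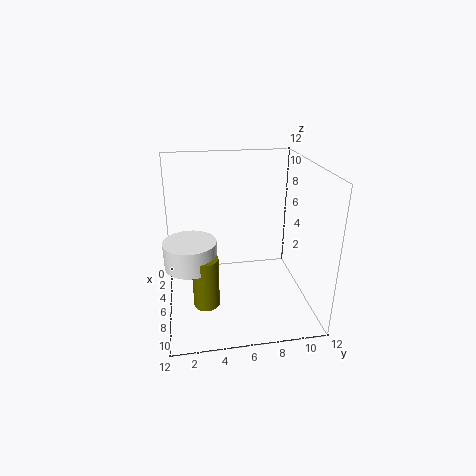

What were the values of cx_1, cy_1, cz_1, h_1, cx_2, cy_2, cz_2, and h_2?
cx_1 = 9, cy_1 = 3, cz_1 = 2, h_1 = 4, cx_2 = 8, cy_2 = 2, cz_2 = 5, h_2 = 2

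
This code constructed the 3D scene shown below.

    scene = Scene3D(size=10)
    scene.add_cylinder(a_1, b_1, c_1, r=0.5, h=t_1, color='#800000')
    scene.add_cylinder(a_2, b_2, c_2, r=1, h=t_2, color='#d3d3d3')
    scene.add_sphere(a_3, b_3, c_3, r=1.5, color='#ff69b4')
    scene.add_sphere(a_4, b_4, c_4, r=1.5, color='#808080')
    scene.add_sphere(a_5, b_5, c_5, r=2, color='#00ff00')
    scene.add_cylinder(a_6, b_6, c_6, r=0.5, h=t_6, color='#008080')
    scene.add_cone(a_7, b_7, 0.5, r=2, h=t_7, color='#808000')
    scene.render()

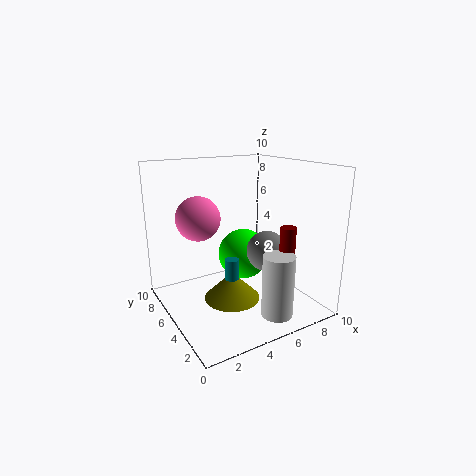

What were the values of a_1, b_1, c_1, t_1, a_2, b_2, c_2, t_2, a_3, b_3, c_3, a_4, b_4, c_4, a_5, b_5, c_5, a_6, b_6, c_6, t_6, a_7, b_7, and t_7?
a_1 = 6.5, b_1 = 1.5, c_1 = 3, t_1 = 3.5, a_2 = 5.5, b_2 = 1, c_2 = 1, t_2 = 4, a_3 = 2.5, b_3 = 6, c_3 = 6.5, a_4 = 7.5, b_4 = 5, c_4 = 3.5, a_5 = 7, b_5 = 7.5, c_5 = 2.5, a_6 = 4.5, b_6 = 5, c_6 = 1.5, t_6 = 2, a_7 = 4.5, b_7 = 5, t_7 = 2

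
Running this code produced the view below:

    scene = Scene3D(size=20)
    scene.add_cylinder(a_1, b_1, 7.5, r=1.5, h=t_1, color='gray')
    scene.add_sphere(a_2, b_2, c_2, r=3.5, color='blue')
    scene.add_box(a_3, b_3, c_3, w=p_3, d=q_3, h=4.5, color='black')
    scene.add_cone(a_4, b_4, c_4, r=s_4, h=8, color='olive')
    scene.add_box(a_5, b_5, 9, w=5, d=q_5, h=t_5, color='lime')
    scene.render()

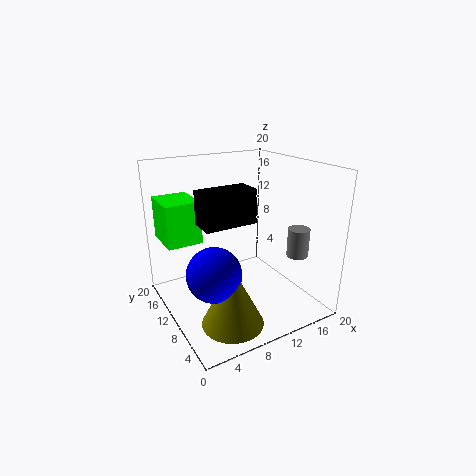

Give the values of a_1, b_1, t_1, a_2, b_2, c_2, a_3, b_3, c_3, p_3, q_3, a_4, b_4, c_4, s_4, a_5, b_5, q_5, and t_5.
a_1 = 17
b_1 = 5.5
t_1 = 4
a_2 = 4.5
b_2 = 6.5
c_2 = 7.5
a_3 = 4
b_3 = 7
c_3 = 13
p_3 = 7
q_3 = 3.5
a_4 = 6
b_4 = 4.5
c_4 = 1
s_4 = 4
a_5 = 1
b_5 = 13
q_5 = 6
t_5 = 6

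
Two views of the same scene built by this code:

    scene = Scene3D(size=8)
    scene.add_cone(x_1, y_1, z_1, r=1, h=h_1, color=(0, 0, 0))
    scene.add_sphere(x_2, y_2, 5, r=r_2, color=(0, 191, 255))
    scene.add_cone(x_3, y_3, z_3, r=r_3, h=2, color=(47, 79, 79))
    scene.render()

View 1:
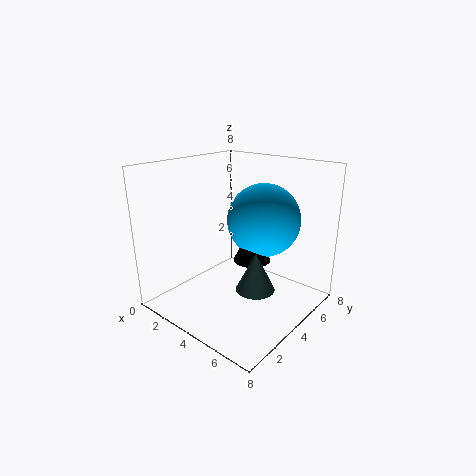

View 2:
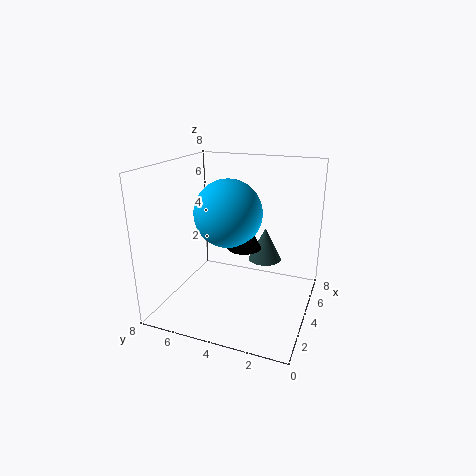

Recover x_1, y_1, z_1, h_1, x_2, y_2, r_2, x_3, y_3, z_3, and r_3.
x_1 = 5, y_1 = 4, z_1 = 3, h_1 = 2, x_2 = 5, y_2 = 5, r_2 = 2, x_3 = 6, y_3 = 3, z_3 = 2, r_3 = 1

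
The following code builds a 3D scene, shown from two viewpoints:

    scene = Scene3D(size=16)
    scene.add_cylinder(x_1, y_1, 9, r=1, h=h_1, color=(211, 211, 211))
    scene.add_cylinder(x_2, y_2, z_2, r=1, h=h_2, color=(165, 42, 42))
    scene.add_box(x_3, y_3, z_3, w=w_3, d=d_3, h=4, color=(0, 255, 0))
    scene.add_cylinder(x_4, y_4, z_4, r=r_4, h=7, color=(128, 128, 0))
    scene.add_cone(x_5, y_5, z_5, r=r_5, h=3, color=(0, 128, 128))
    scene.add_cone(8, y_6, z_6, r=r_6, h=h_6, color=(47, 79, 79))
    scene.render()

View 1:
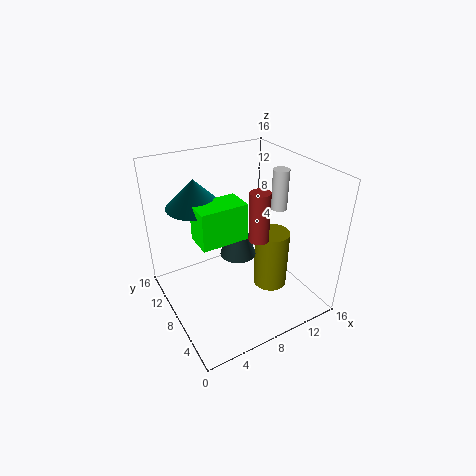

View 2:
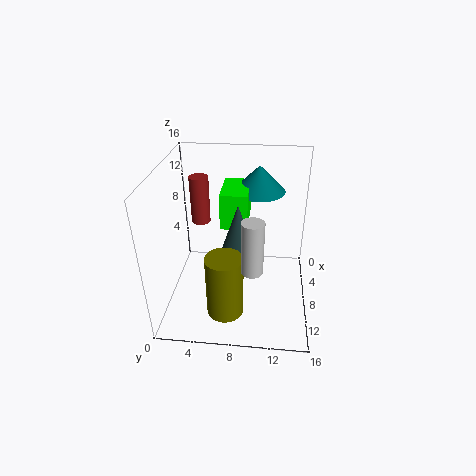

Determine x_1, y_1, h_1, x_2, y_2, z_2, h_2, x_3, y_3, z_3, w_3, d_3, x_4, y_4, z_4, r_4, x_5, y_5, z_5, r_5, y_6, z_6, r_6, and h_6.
x_1 = 15; y_1 = 10; h_1 = 5; x_2 = 8; y_2 = 4; z_2 = 10; h_2 = 5; x_3 = 3; y_3 = 6; z_3 = 9; w_3 = 5; d_3 = 3; x_4 = 12; y_4 = 7; z_4 = 1; r_4 = 2; x_5 = 4; y_5 = 10; z_5 = 12; r_5 = 3; y_6 = 8; z_6 = 6; r_6 = 2; h_6 = 6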